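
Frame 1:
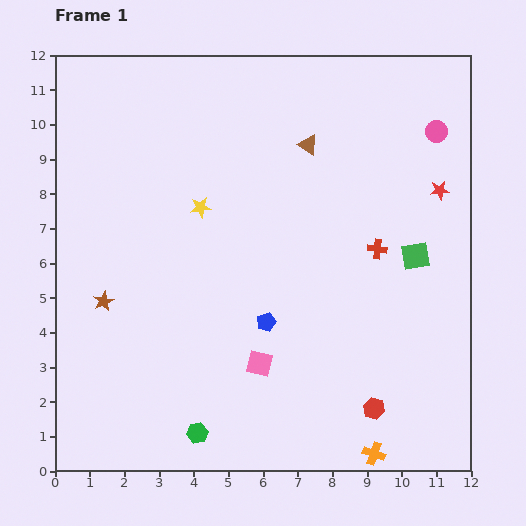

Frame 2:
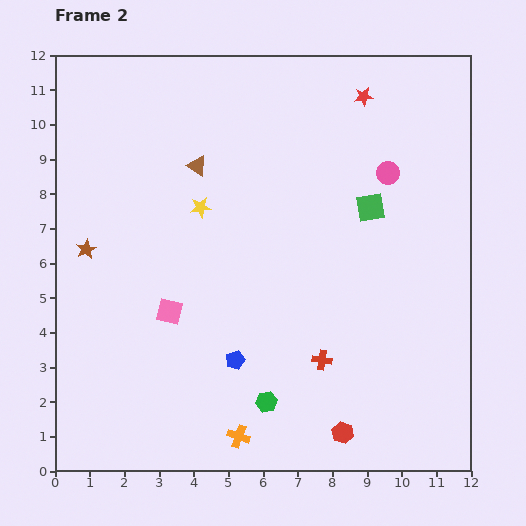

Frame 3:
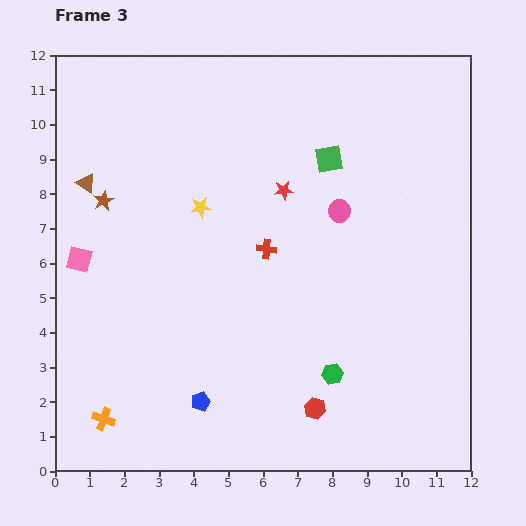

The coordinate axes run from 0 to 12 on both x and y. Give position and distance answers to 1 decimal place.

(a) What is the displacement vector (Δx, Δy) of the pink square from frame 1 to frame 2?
(-2.6, 1.5)

The pink square was at (5.9, 3.1) in frame 1 and (3.3, 4.6) in frame 2.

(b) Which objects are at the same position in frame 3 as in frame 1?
the yellow star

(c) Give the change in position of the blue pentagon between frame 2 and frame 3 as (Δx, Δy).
(-1.0, -1.2)

The blue pentagon was at (5.2, 3.2) in frame 2 and (4.2, 2.0) in frame 3.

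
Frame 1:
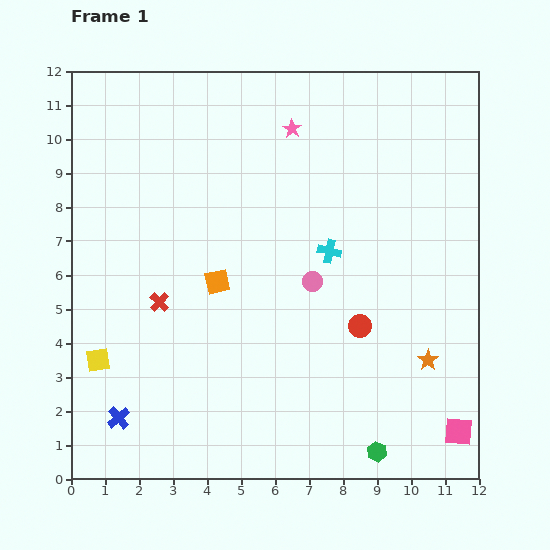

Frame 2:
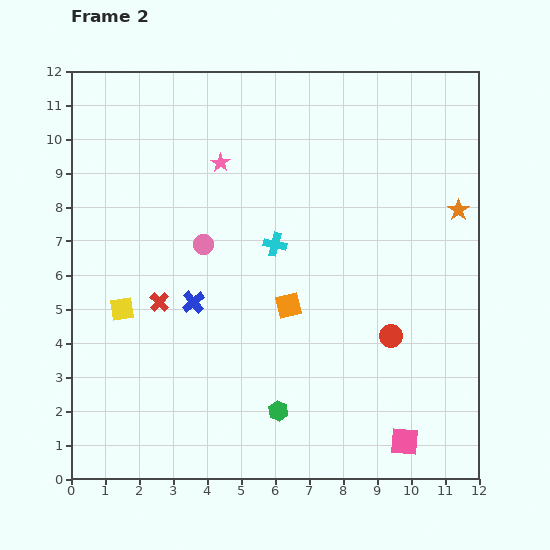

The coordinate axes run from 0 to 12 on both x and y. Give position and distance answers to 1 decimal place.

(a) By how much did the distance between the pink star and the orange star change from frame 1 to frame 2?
-0.8

Distance in frame 1: 7.9. Distance in frame 2: 7.1.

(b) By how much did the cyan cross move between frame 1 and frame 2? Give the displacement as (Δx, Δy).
(-1.6, 0.2)

The cyan cross was at (7.6, 6.7) in frame 1 and (6.0, 6.9) in frame 2.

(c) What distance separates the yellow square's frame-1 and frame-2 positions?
1.7

The yellow square moved from (0.8, 3.5) to (1.5, 5.0), a distance of √(0.7² + 1.5²) ≈ 1.7.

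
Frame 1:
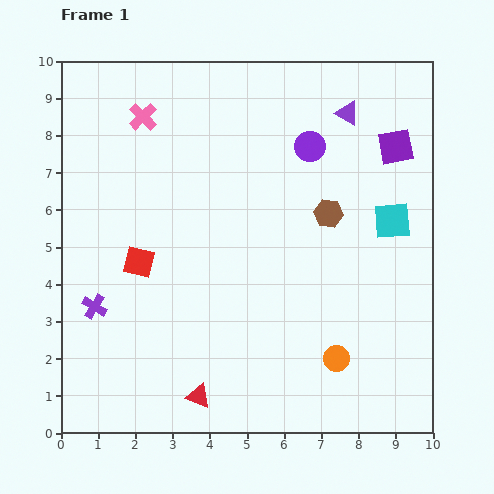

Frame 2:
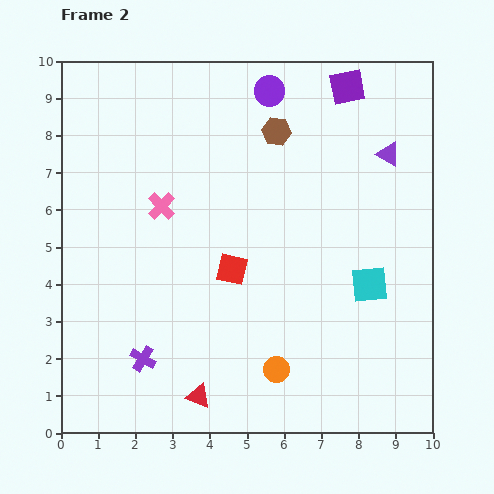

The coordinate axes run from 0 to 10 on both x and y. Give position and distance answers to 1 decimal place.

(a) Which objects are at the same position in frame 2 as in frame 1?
the red triangle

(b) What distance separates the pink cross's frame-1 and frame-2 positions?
2.5

The pink cross moved from (2.2, 8.5) to (2.7, 6.1), a distance of √(0.5² + 2.4²) ≈ 2.5.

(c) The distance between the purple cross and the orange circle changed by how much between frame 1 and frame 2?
-3.0

Distance in frame 1: 6.6. Distance in frame 2: 3.6.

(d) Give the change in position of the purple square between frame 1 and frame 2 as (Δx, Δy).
(-1.3, 1.6)

The purple square was at (9.0, 7.7) in frame 1 and (7.7, 9.3) in frame 2.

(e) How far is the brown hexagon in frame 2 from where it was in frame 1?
2.6

The brown hexagon moved from (7.2, 5.9) to (5.8, 8.1), a distance of √(1.4² + 2.2²) ≈ 2.6.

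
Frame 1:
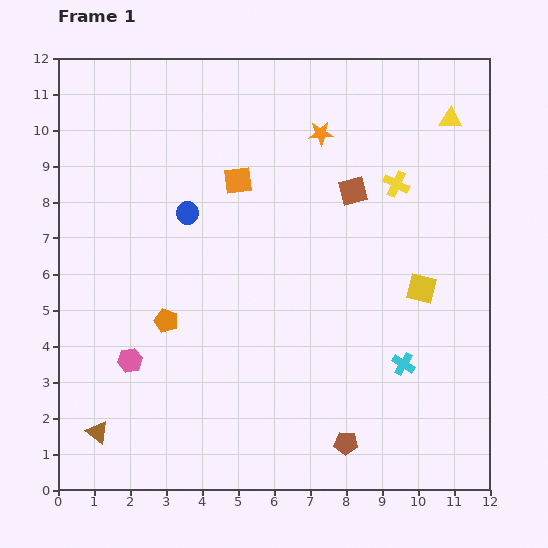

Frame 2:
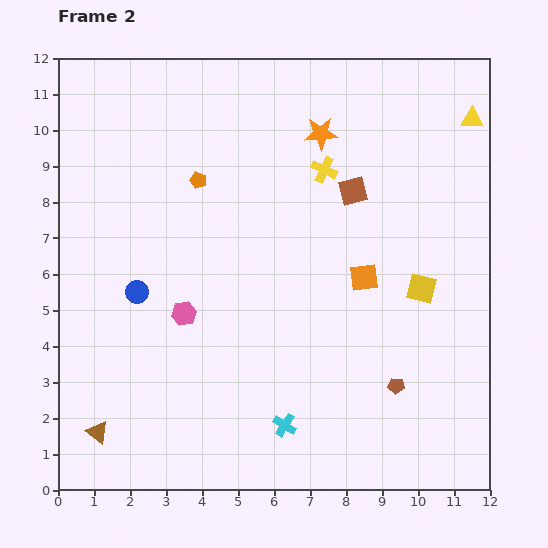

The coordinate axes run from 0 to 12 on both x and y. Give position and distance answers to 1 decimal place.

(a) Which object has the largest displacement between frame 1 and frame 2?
the orange square

(moved 4.4; next 4.0)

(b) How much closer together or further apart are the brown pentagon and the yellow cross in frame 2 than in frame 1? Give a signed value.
-1.0

Distance in frame 1: 7.3. Distance in frame 2: 6.3.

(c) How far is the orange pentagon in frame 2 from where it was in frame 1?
4.0

The orange pentagon moved from (3.0, 4.7) to (3.9, 8.6), a distance of √(0.9² + 3.9²) ≈ 4.0.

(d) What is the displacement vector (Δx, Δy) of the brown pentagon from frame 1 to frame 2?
(1.4, 1.6)

The brown pentagon was at (8.0, 1.3) in frame 1 and (9.4, 2.9) in frame 2.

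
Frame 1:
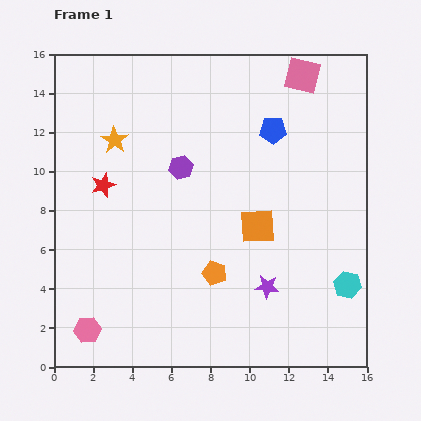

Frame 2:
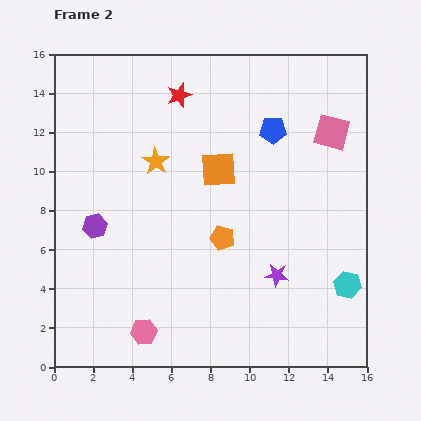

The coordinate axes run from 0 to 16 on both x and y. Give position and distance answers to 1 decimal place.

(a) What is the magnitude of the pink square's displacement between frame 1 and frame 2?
3.3

The pink square moved from (12.7, 14.9) to (14.2, 12.0), a distance of √(1.5² + 2.9²) ≈ 3.3.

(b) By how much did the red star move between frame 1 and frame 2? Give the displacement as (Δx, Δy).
(3.9, 4.6)

The red star was at (2.5, 9.3) in frame 1 and (6.4, 13.9) in frame 2.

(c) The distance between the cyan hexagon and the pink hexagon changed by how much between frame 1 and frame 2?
-2.8

Distance in frame 1: 13.5. Distance in frame 2: 10.7.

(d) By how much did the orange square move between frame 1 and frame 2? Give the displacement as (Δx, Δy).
(-2.0, 2.9)

The orange square was at (10.4, 7.2) in frame 1 and (8.4, 10.1) in frame 2.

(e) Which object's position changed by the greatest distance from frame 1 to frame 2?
the red star

(moved 6.0; next 5.3)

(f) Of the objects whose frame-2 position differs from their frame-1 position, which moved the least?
the purple star

(moved 0.8)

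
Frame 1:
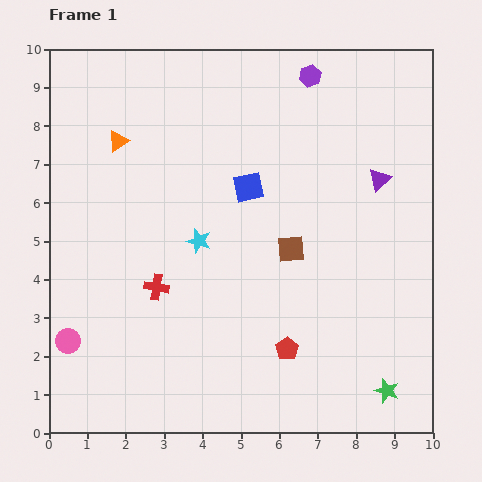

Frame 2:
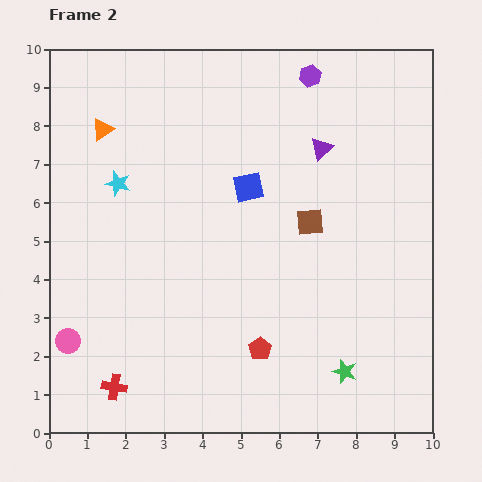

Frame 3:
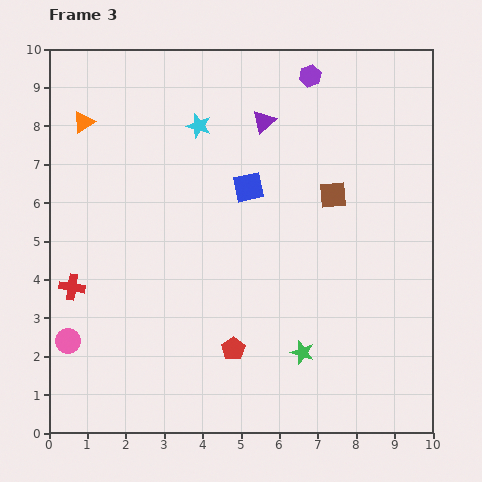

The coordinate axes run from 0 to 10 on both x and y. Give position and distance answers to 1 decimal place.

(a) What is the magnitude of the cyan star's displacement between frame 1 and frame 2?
2.6

The cyan star moved from (3.9, 5.0) to (1.8, 6.5), a distance of √(2.1² + 1.5²) ≈ 2.6.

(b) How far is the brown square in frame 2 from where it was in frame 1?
0.9

The brown square moved from (6.3, 4.8) to (6.8, 5.5), a distance of √(0.5² + 0.7²) ≈ 0.9.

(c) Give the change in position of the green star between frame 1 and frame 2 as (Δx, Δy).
(-1.1, 0.5)

The green star was at (8.8, 1.1) in frame 1 and (7.7, 1.6) in frame 2.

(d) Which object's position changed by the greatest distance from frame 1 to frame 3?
the purple triangle

(moved 3.4; next 3.0)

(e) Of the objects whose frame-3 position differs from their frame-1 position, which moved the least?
the orange triangle

(moved 1.0)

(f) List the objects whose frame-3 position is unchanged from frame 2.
the purple hexagon, the blue square, the pink circle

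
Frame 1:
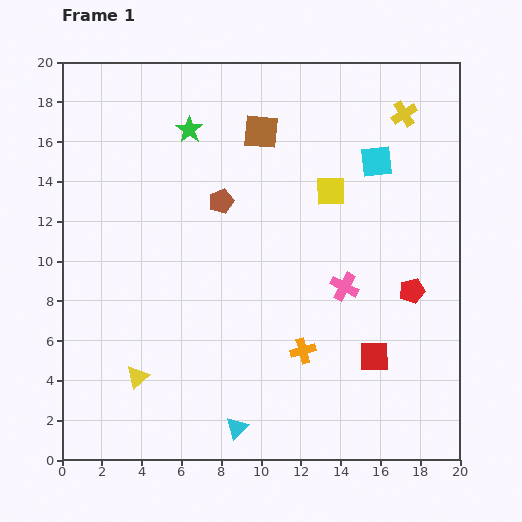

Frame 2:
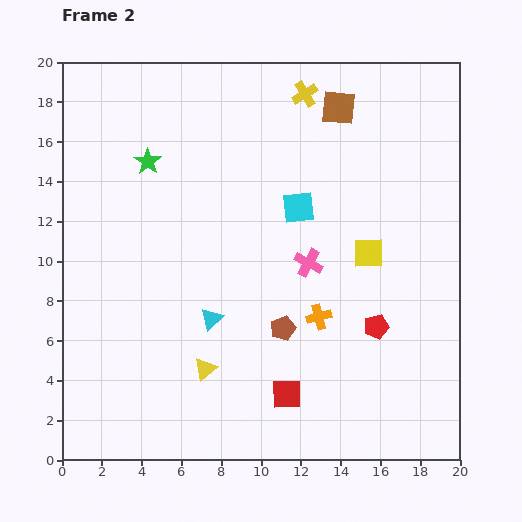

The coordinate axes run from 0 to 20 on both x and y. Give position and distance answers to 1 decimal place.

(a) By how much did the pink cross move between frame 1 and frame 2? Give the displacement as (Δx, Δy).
(-1.8, 1.2)

The pink cross was at (14.2, 8.7) in frame 1 and (12.4, 9.9) in frame 2.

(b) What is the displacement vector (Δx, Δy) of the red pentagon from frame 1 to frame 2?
(-1.8, -1.8)

The red pentagon was at (17.6, 8.5) in frame 1 and (15.8, 6.7) in frame 2.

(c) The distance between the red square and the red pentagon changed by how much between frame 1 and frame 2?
+1.8

Distance in frame 1: 3.8. Distance in frame 2: 5.6.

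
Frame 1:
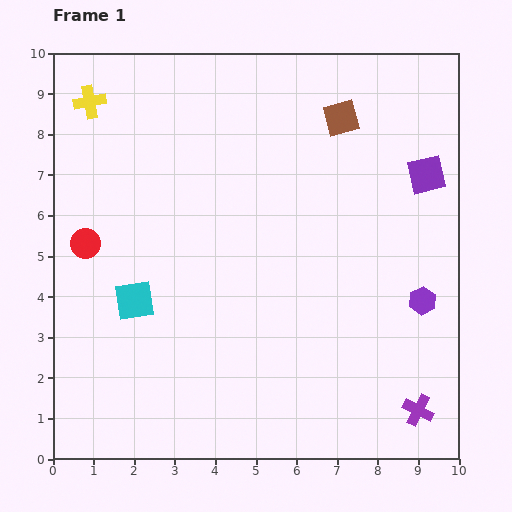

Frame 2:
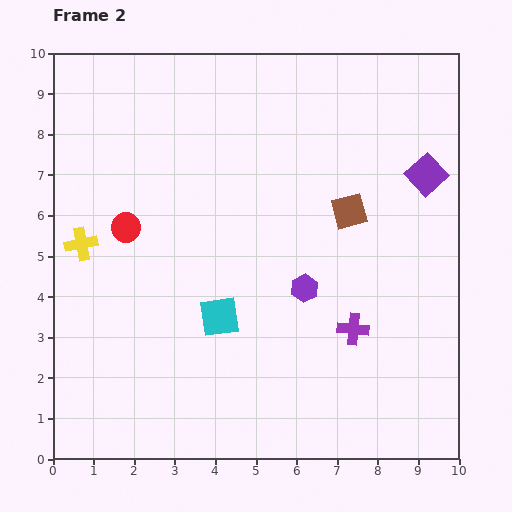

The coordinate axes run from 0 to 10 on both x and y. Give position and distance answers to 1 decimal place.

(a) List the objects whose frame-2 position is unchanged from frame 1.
the purple square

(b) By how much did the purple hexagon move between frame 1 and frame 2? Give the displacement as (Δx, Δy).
(-2.9, 0.3)

The purple hexagon was at (9.1, 3.9) in frame 1 and (6.2, 4.2) in frame 2.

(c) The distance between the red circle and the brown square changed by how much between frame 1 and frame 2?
-1.5

Distance in frame 1: 7.0. Distance in frame 2: 5.5.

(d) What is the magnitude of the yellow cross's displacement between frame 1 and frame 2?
3.5

The yellow cross moved from (0.9, 8.8) to (0.7, 5.3), a distance of √(0.2² + 3.5²) ≈ 3.5.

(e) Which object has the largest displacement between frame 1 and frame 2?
the yellow cross

(moved 3.5; next 2.9)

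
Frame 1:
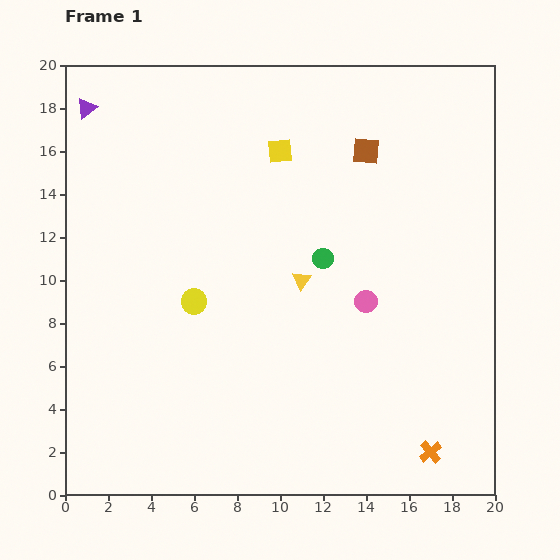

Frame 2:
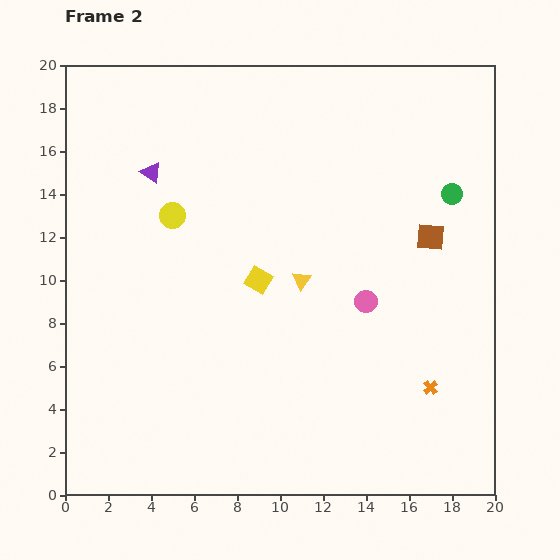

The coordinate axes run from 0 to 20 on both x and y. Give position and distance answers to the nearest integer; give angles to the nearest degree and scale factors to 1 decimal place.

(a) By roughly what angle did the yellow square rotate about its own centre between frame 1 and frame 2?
37° clockwise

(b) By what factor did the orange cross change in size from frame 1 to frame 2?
0.6×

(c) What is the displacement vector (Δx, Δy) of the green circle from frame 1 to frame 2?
(6, 3)

The green circle was at (12, 11) in frame 1 and (18, 14) in frame 2.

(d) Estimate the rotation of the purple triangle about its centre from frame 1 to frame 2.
49° counter-clockwise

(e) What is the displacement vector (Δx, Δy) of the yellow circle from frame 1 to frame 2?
(-1, 4)

The yellow circle was at (6, 9) in frame 1 and (5, 13) in frame 2.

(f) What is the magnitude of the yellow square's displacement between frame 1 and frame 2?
6

The yellow square moved from (10, 16) to (9, 10), a distance of √(1² + 6²) ≈ 6.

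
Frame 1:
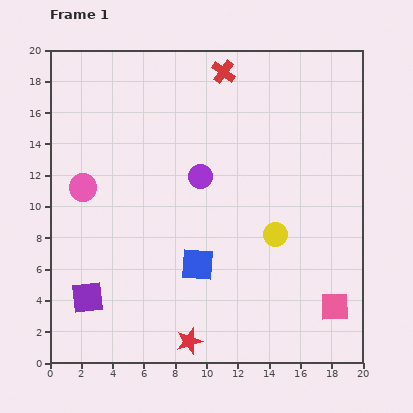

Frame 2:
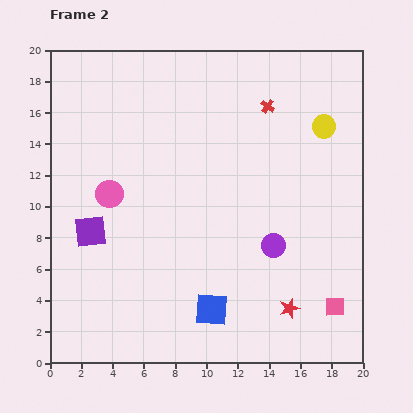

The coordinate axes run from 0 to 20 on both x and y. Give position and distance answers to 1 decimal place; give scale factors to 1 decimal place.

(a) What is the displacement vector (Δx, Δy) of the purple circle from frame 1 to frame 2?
(4.7, -4.4)

The purple circle was at (9.6, 11.9) in frame 1 and (14.3, 7.5) in frame 2.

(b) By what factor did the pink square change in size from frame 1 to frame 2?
0.7×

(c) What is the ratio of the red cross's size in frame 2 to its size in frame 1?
0.6×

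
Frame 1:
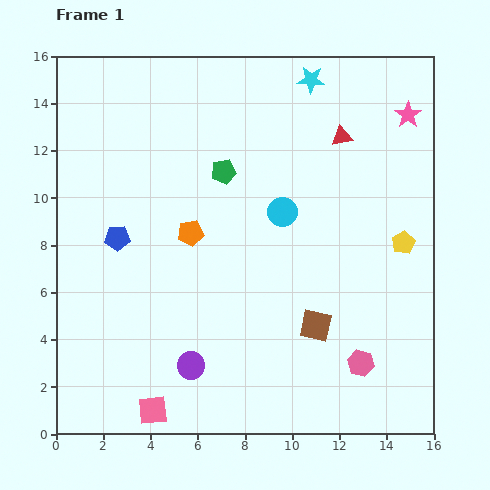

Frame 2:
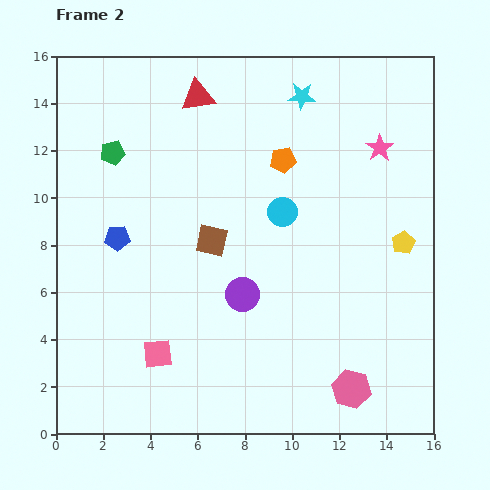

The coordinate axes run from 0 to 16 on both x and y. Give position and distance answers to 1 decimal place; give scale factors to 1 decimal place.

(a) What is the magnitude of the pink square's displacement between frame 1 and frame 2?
2.4

The pink square moved from (4.1, 1.0) to (4.3, 3.4), a distance of √(0.2² + 2.4²) ≈ 2.4.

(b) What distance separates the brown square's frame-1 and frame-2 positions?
5.7

The brown square moved from (11.0, 4.6) to (6.6, 8.2), a distance of √(4.4² + 3.6²) ≈ 5.7.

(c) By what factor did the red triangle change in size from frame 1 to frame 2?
1.6×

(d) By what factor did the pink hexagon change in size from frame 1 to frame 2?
1.5×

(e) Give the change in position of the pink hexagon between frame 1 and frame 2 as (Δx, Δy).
(-0.4, -1.1)

The pink hexagon was at (12.9, 3.0) in frame 1 and (12.5, 1.9) in frame 2.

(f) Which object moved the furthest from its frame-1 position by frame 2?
the red triangle

(moved 6.3; next 5.7)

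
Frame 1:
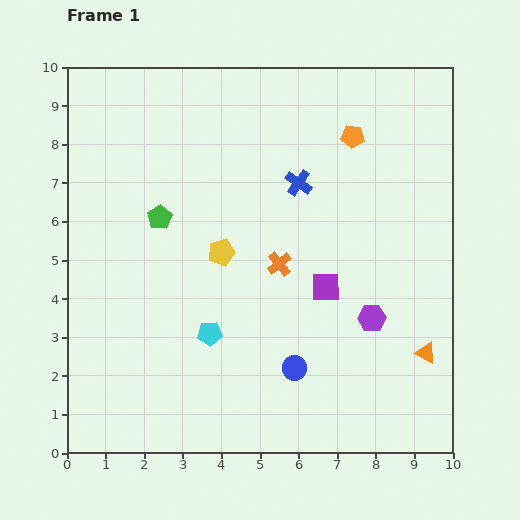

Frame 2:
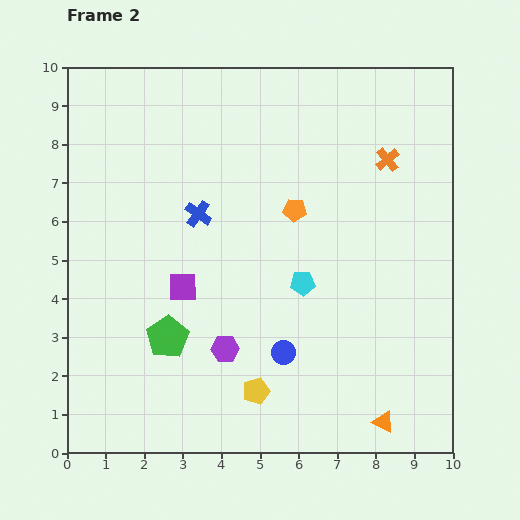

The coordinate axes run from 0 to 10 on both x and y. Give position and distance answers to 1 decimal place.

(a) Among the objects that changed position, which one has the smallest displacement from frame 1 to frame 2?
the blue circle

(moved 0.5)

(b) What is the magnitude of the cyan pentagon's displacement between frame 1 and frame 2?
2.7

The cyan pentagon moved from (3.7, 3.1) to (6.1, 4.4), a distance of √(2.4² + 1.3²) ≈ 2.7.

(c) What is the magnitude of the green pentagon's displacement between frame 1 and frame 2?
3.1

The green pentagon moved from (2.4, 6.1) to (2.6, 3.0), a distance of √(0.2² + 3.1²) ≈ 3.1.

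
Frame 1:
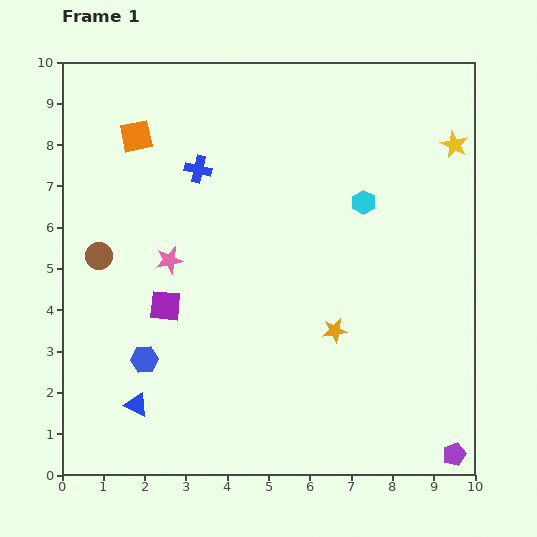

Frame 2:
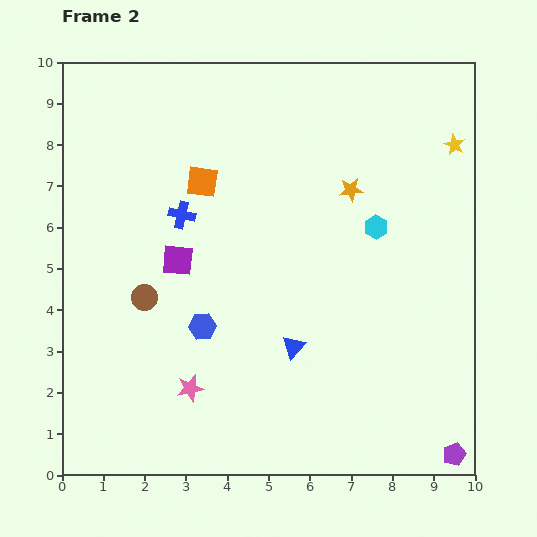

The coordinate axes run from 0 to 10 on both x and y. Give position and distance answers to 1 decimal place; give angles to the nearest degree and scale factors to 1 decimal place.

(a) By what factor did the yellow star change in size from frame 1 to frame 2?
0.8×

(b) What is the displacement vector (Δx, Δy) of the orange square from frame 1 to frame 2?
(1.6, -1.1)

The orange square was at (1.8, 8.2) in frame 1 and (3.4, 7.1) in frame 2.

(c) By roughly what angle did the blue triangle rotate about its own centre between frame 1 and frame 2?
47° clockwise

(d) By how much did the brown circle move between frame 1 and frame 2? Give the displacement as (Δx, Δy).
(1.1, -1.0)

The brown circle was at (0.9, 5.3) in frame 1 and (2.0, 4.3) in frame 2.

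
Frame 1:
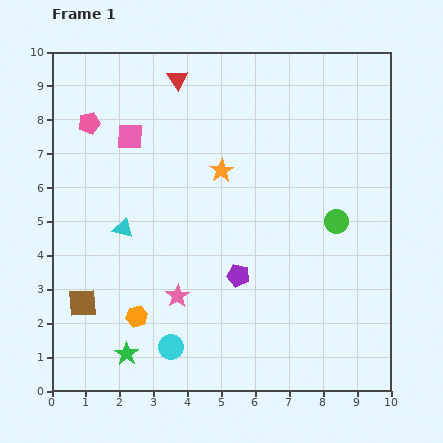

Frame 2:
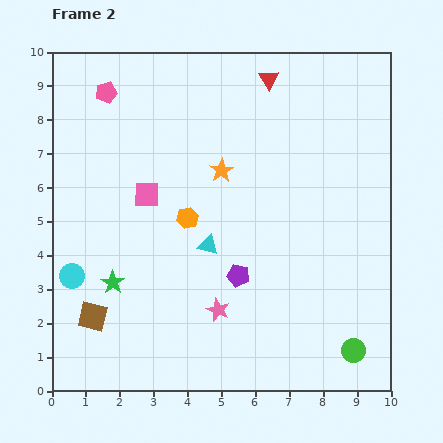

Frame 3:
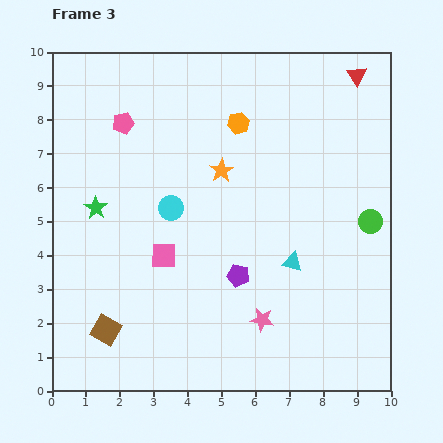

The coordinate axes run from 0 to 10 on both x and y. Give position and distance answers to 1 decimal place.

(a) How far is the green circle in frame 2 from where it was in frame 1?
3.8

The green circle moved from (8.4, 5.0) to (8.9, 1.2), a distance of √(0.5² + 3.8²) ≈ 3.8.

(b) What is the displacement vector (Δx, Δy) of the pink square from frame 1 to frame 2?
(0.5, -1.7)

The pink square was at (2.3, 7.5) in frame 1 and (2.8, 5.8) in frame 2.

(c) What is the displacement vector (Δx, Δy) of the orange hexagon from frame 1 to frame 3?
(3.0, 5.7)

The orange hexagon was at (2.5, 2.2) in frame 1 and (5.5, 7.9) in frame 3.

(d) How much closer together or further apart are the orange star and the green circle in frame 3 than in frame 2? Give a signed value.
-2.0

Distance in frame 2: 6.6. Distance in frame 3: 4.6.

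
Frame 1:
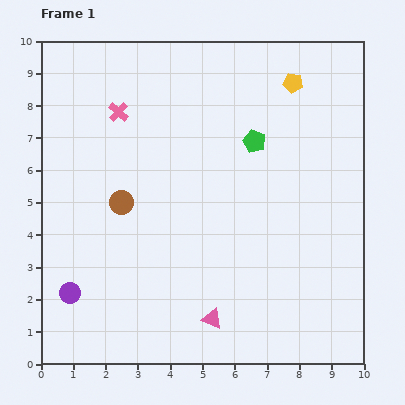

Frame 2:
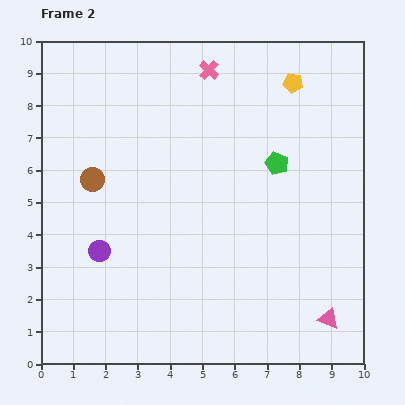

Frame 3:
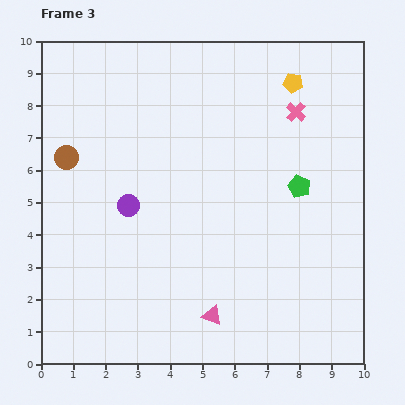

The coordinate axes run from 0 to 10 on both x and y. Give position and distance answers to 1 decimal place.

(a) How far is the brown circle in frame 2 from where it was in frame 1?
1.1

The brown circle moved from (2.5, 5.0) to (1.6, 5.7), a distance of √(0.9² + 0.7²) ≈ 1.1.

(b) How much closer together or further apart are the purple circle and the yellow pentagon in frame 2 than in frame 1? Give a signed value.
-1.6

Distance in frame 1: 9.5. Distance in frame 2: 7.9.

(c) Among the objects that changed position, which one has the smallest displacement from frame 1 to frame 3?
the pink triangle

(moved 0.1)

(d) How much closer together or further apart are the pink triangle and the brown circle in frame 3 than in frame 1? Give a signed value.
+2.1

Distance in frame 1: 4.6. Distance in frame 3: 6.7.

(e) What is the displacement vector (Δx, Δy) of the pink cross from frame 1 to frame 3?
(5.5, 0.0)

The pink cross was at (2.4, 7.8) in frame 1 and (7.9, 7.8) in frame 3.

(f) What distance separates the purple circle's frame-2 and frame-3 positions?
1.7

The purple circle moved from (1.8, 3.5) to (2.7, 4.9), a distance of √(0.9² + 1.4²) ≈ 1.7.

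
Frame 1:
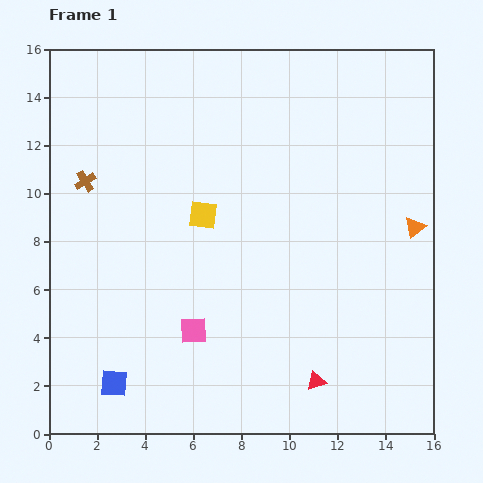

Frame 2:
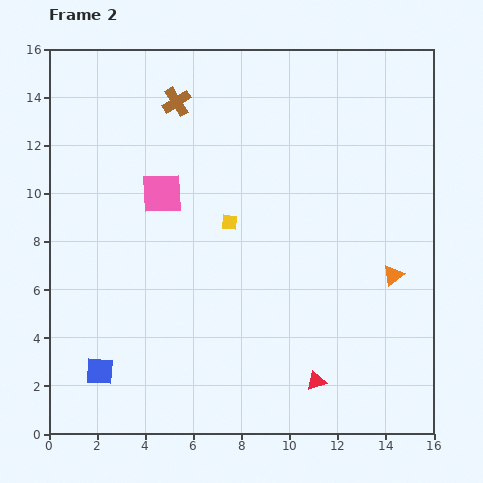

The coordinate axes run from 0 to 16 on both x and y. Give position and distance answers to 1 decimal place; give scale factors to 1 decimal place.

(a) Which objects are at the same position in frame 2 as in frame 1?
the red triangle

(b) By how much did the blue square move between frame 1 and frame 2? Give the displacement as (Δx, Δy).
(-0.6, 0.5)

The blue square was at (2.7, 2.1) in frame 1 and (2.1, 2.6) in frame 2.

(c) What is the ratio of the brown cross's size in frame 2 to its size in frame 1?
1.4×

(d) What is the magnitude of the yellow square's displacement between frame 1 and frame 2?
1.1

The yellow square moved from (6.4, 9.1) to (7.5, 8.8), a distance of √(1.1² + 0.3²) ≈ 1.1.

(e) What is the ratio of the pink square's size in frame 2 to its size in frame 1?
1.6×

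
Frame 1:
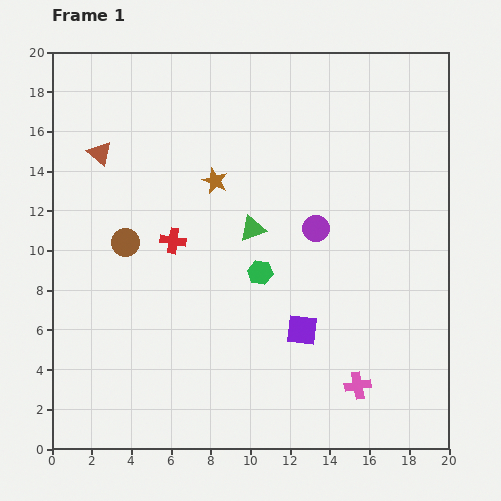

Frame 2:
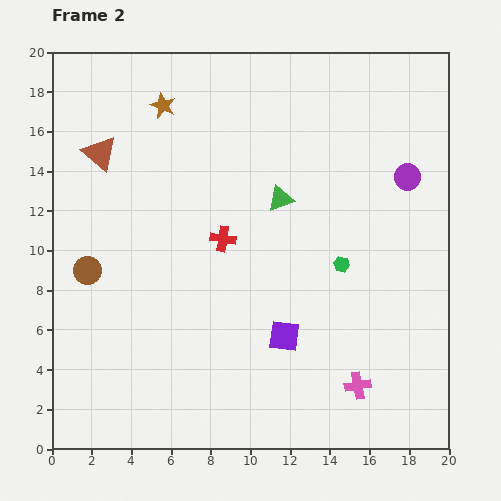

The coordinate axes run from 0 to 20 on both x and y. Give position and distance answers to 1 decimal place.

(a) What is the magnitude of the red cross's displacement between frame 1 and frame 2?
2.5

The red cross moved from (6.1, 10.5) to (8.6, 10.6), a distance of √(2.5² + 0.1²) ≈ 2.5.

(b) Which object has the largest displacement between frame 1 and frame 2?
the purple circle

(moved 5.3; next 4.6)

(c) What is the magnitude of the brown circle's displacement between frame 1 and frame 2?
2.4

The brown circle moved from (3.7, 10.4) to (1.8, 9.0), a distance of √(1.9² + 1.4²) ≈ 2.4.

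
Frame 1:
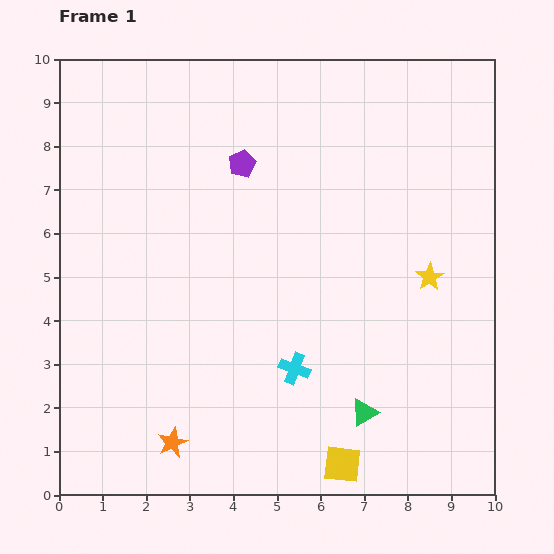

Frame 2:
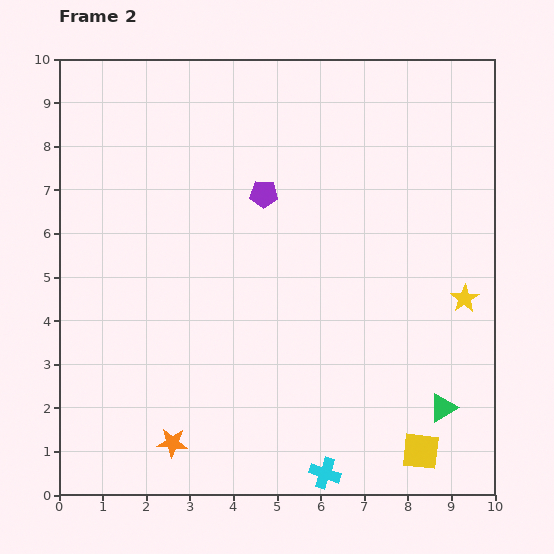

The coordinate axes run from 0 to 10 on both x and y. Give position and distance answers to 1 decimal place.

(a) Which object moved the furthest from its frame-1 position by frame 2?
the cyan cross

(moved 2.5; next 1.8)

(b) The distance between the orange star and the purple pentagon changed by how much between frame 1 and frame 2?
-0.5

Distance in frame 1: 6.6. Distance in frame 2: 6.1.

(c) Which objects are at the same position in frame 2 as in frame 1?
the orange star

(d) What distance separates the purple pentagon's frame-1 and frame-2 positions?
0.9

The purple pentagon moved from (4.2, 7.6) to (4.7, 6.9), a distance of √(0.5² + 0.7²) ≈ 0.9.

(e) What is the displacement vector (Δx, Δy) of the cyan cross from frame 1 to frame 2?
(0.7, -2.4)

The cyan cross was at (5.4, 2.9) in frame 1 and (6.1, 0.5) in frame 2.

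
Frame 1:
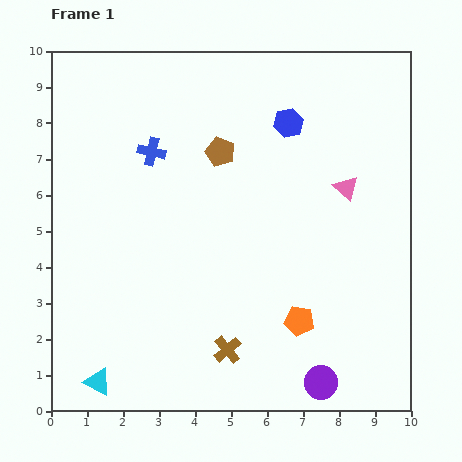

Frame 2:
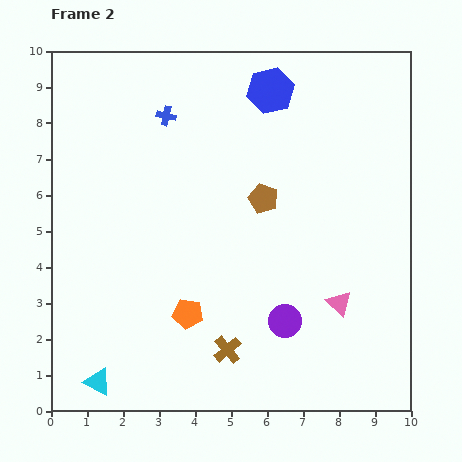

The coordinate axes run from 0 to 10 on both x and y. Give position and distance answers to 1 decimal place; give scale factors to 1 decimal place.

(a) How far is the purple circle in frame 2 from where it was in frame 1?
2.0

The purple circle moved from (7.5, 0.8) to (6.5, 2.5), a distance of √(1.0² + 1.7²) ≈ 2.0.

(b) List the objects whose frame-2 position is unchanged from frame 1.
the brown cross, the cyan triangle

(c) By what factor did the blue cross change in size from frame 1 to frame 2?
0.7×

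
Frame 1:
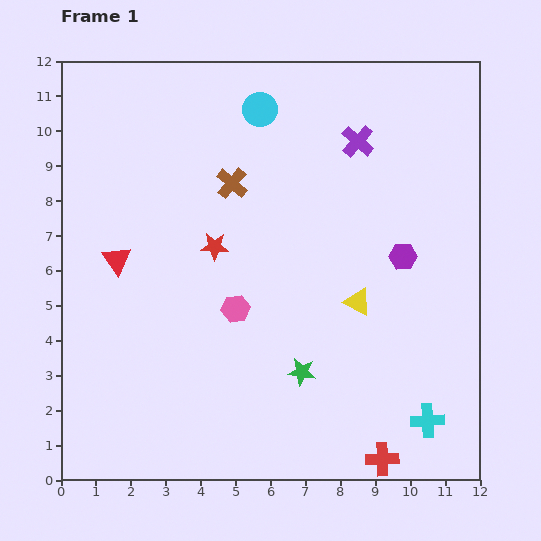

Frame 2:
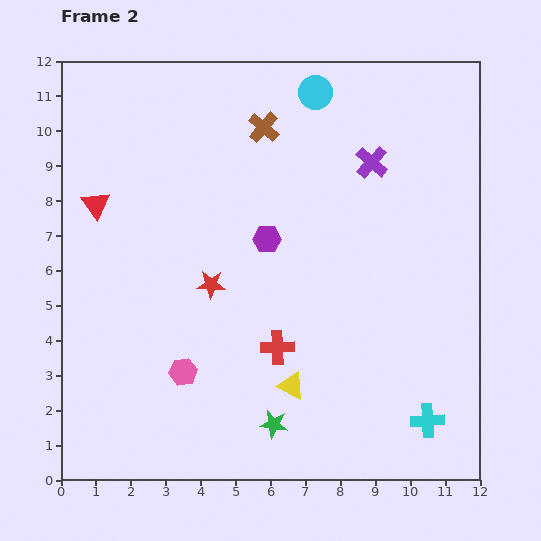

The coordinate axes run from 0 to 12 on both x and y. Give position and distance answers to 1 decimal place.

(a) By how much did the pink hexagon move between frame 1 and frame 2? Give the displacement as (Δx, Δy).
(-1.5, -1.8)

The pink hexagon was at (5.0, 4.9) in frame 1 and (3.5, 3.1) in frame 2.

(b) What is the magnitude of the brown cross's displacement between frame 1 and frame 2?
1.8

The brown cross moved from (4.9, 8.5) to (5.8, 10.1), a distance of √(0.9² + 1.6²) ≈ 1.8.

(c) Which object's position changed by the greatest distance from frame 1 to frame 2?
the red cross

(moved 4.4; next 3.9)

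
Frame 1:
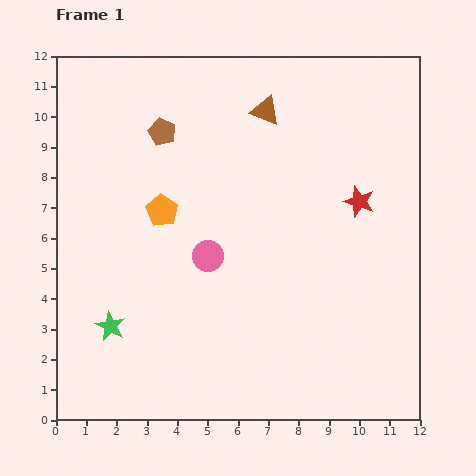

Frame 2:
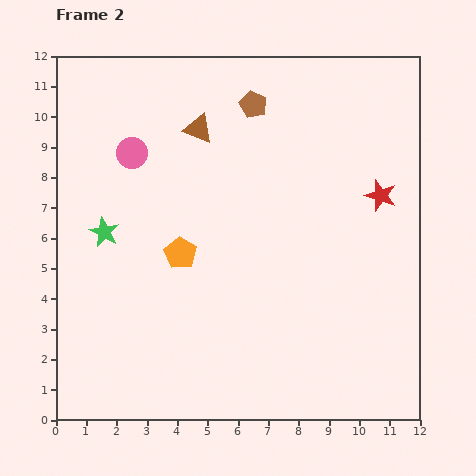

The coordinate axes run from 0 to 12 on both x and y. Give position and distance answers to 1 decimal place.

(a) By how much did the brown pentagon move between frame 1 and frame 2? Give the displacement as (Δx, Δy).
(3.0, 0.9)

The brown pentagon was at (3.5, 9.5) in frame 1 and (6.5, 10.4) in frame 2.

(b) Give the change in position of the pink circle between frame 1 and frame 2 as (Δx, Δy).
(-2.5, 3.4)

The pink circle was at (5.0, 5.4) in frame 1 and (2.5, 8.8) in frame 2.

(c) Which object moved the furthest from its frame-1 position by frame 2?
the pink circle

(moved 4.2; next 3.1)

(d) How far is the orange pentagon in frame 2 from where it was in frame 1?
1.5

The orange pentagon moved from (3.5, 6.9) to (4.1, 5.5), a distance of √(0.6² + 1.4²) ≈ 1.5.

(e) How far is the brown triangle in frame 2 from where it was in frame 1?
2.3

The brown triangle moved from (6.9, 10.2) to (4.7, 9.6), a distance of √(2.2² + 0.6²) ≈ 2.3.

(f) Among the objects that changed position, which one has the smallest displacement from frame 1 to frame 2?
the red star

(moved 0.7)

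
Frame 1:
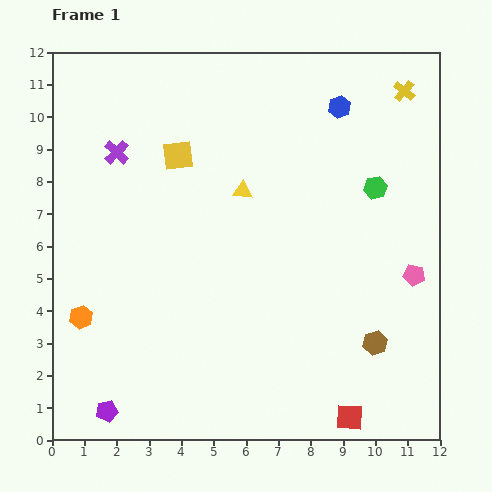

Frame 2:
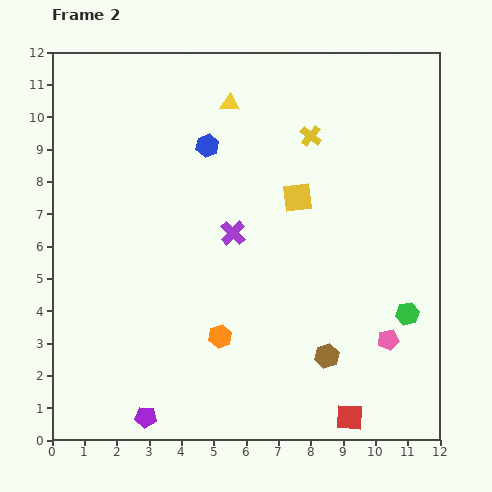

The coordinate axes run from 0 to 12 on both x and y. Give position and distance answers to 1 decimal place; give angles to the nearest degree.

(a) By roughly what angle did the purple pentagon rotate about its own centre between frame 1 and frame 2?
18° clockwise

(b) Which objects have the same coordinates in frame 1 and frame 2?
the red square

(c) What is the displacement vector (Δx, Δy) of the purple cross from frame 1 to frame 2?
(3.6, -2.5)

The purple cross was at (2.0, 8.9) in frame 1 and (5.6, 6.4) in frame 2.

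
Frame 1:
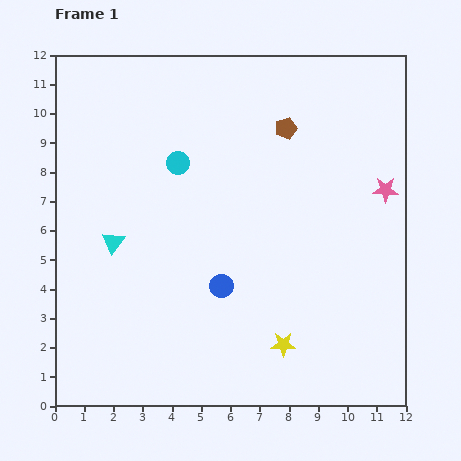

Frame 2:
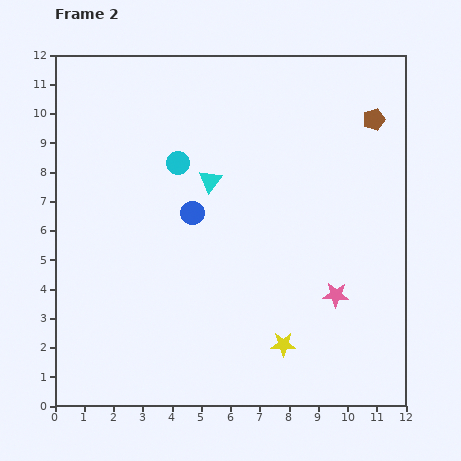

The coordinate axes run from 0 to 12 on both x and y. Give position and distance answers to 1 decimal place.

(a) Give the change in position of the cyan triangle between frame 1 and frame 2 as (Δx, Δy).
(3.3, 2.1)

The cyan triangle was at (2.0, 5.6) in frame 1 and (5.3, 7.7) in frame 2.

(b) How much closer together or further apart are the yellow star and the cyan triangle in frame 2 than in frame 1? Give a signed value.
-0.7

Distance in frame 1: 6.8. Distance in frame 2: 6.1.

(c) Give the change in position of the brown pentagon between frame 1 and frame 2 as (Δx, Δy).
(3.0, 0.3)

The brown pentagon was at (7.9, 9.5) in frame 1 and (10.9, 9.8) in frame 2.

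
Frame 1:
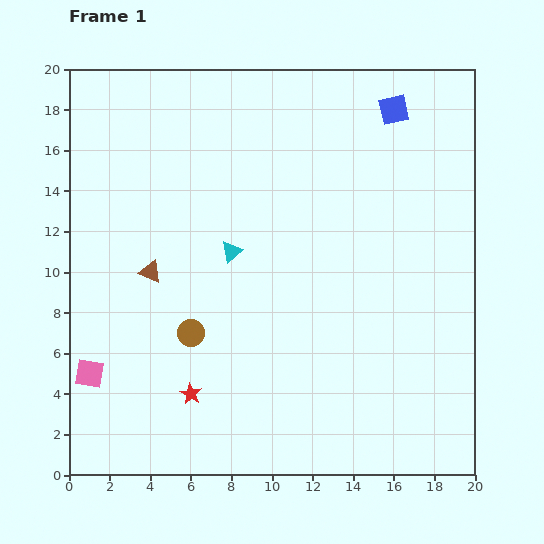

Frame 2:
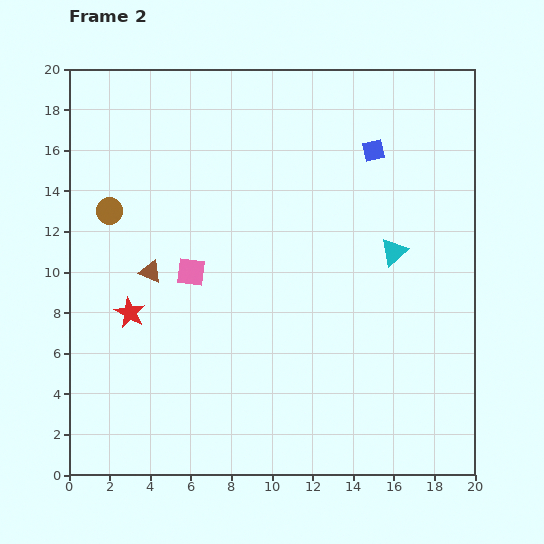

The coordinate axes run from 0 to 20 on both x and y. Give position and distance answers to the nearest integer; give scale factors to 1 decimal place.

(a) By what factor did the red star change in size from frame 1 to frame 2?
1.4×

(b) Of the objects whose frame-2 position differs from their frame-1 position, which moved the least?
the blue square

(moved 2)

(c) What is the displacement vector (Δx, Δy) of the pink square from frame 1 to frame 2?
(5, 5)

The pink square was at (1, 5) in frame 1 and (6, 10) in frame 2.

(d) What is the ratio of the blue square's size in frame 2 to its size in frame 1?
0.7×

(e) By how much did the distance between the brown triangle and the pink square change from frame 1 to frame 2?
-4

Distance in frame 1: 6. Distance in frame 2: 2.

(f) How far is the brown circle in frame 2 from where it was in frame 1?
7

The brown circle moved from (6, 7) to (2, 13), a distance of √(4² + 6²) ≈ 7.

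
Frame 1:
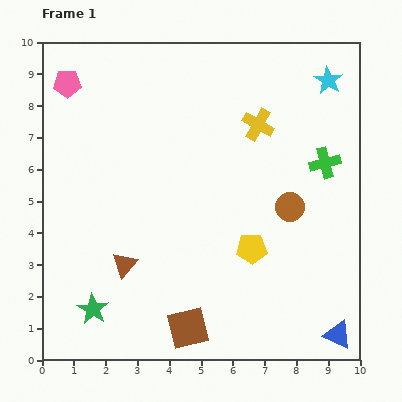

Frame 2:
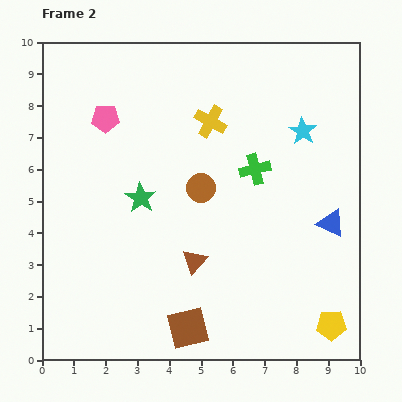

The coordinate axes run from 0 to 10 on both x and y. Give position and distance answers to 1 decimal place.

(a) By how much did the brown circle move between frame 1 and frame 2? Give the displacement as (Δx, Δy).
(-2.8, 0.6)

The brown circle was at (7.8, 4.8) in frame 1 and (5.0, 5.4) in frame 2.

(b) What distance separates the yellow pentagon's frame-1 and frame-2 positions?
3.5

The yellow pentagon moved from (6.6, 3.5) to (9.1, 1.1), a distance of √(2.5² + 2.4²) ≈ 3.5.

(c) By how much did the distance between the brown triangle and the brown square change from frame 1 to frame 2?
-0.7

Distance in frame 1: 2.8. Distance in frame 2: 2.1.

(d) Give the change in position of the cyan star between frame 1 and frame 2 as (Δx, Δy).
(-0.8, -1.6)

The cyan star was at (9.0, 8.8) in frame 1 and (8.2, 7.2) in frame 2.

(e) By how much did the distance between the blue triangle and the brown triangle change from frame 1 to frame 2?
-2.6

Distance in frame 1: 7.1. Distance in frame 2: 4.5.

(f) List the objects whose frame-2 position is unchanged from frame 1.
the brown square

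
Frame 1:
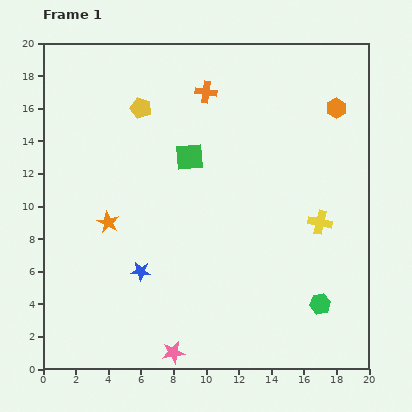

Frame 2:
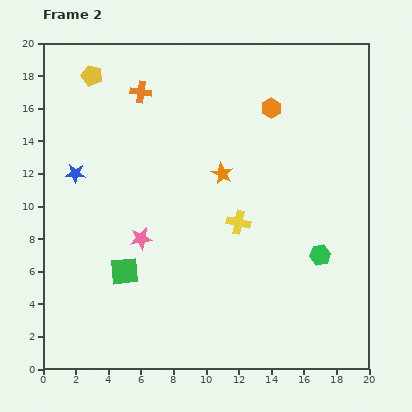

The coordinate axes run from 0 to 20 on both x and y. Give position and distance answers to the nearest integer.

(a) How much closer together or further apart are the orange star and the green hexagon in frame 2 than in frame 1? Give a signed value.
-6

Distance in frame 1: 14. Distance in frame 2: 8.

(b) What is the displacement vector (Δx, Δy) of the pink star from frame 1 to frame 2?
(-2, 7)

The pink star was at (8, 1) in frame 1 and (6, 8) in frame 2.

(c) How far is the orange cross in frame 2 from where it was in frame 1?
4

The orange cross moved from (10, 17) to (6, 17), a distance of √(4² + 0²) ≈ 4.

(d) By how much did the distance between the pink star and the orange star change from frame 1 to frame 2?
-3

Distance in frame 1: 9. Distance in frame 2: 6.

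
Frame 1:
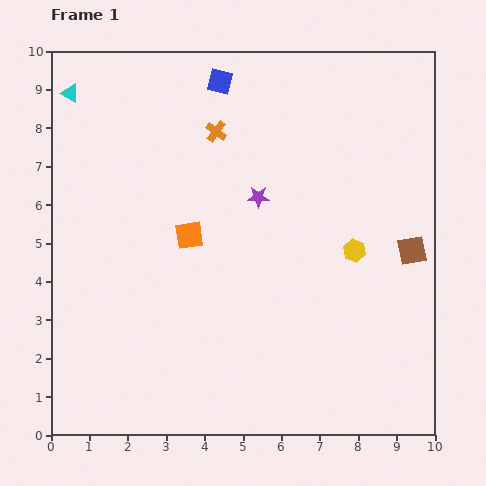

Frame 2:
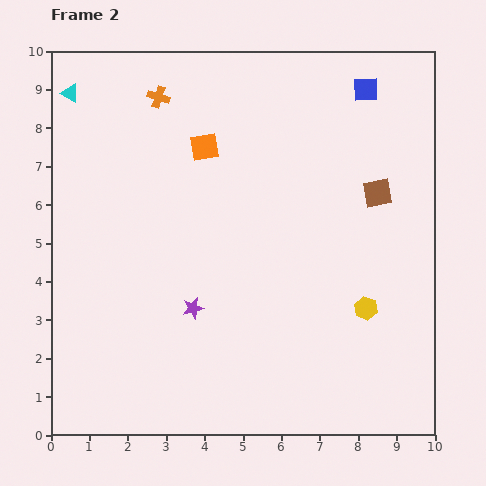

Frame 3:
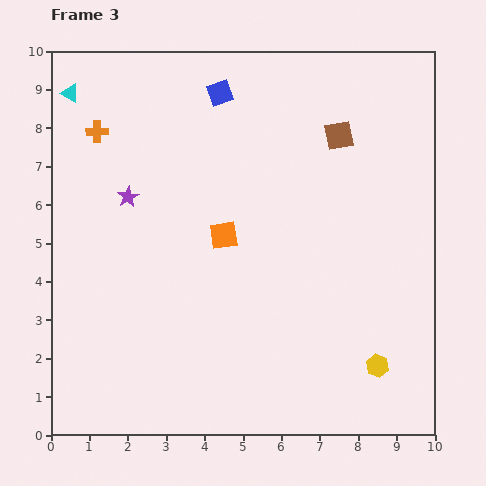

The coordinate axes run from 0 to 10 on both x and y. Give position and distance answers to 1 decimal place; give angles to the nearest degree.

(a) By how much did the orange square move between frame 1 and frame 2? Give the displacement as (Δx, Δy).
(0.4, 2.3)

The orange square was at (3.6, 5.2) in frame 1 and (4.0, 7.5) in frame 2.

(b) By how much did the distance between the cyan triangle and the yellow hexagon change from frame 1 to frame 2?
+1.0

Distance in frame 1: 8.5. Distance in frame 2: 9.5.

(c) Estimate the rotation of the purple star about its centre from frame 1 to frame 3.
30° counter-clockwise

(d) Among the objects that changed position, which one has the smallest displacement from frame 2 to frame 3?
the yellow hexagon

(moved 1.5)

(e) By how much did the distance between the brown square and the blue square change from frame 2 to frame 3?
+0.6

Distance in frame 2: 2.7. Distance in frame 3: 3.3.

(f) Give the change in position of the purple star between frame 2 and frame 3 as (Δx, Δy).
(-1.7, 2.9)

The purple star was at (3.7, 3.3) in frame 2 and (2.0, 6.2) in frame 3.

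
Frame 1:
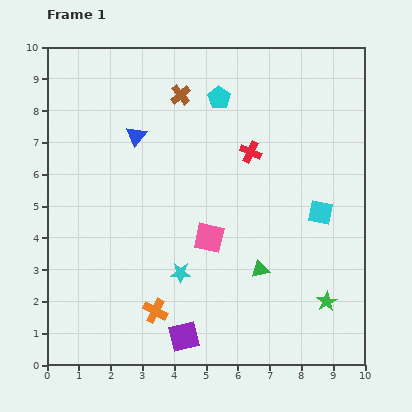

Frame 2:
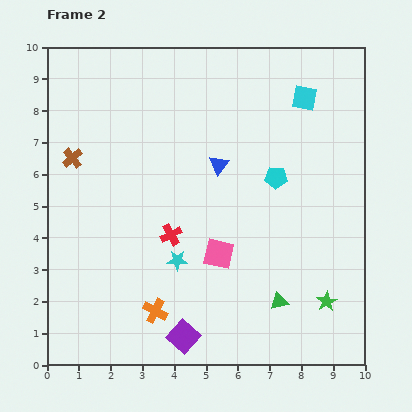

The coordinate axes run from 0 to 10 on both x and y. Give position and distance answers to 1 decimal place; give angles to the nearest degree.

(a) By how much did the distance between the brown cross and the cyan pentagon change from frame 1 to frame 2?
+5.2

Distance in frame 1: 1.2. Distance in frame 2: 6.4.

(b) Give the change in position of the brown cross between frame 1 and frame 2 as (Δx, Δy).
(-3.4, -2.0)

The brown cross was at (4.2, 8.5) in frame 1 and (0.8, 6.5) in frame 2.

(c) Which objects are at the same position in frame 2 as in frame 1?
the purple square, the green star, the orange cross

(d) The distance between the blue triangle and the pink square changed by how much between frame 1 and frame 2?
-1.1

Distance in frame 1: 3.9. Distance in frame 2: 2.8.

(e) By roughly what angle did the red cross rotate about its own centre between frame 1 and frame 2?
37° clockwise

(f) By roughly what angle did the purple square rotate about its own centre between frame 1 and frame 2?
34° counter-clockwise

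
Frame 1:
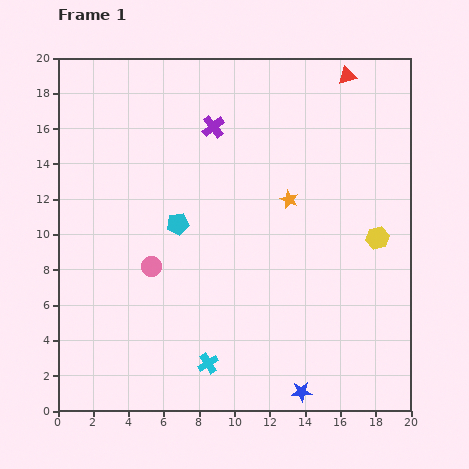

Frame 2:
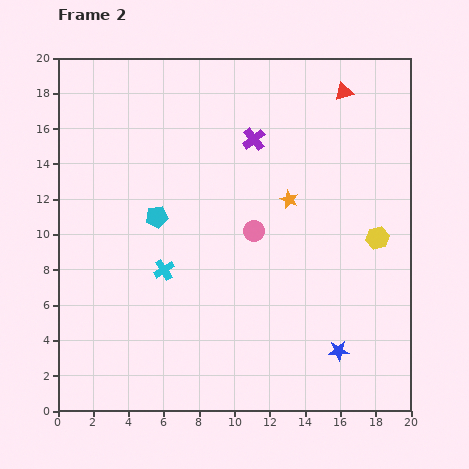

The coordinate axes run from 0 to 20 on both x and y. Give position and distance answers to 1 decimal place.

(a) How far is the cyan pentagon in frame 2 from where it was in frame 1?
1.3

The cyan pentagon moved from (6.8, 10.6) to (5.6, 11.0), a distance of √(1.2² + 0.4²) ≈ 1.3.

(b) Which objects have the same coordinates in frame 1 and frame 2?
the orange star, the yellow hexagon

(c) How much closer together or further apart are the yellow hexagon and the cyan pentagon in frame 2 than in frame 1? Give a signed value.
+1.3

Distance in frame 1: 11.3. Distance in frame 2: 12.6.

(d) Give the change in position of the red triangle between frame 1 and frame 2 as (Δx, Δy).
(-0.2, -0.9)

The red triangle was at (16.4, 19.0) in frame 1 and (16.2, 18.1) in frame 2.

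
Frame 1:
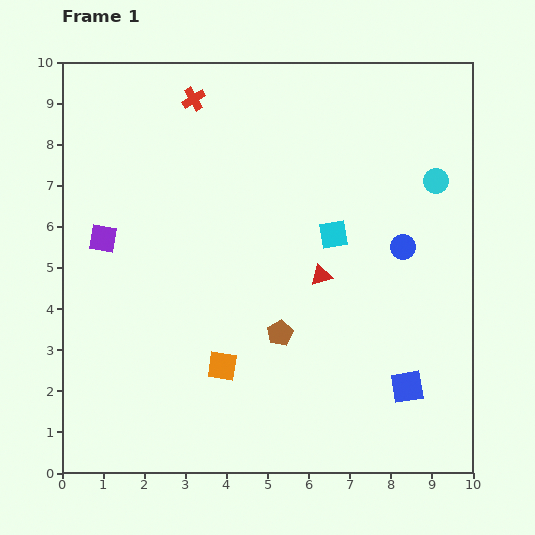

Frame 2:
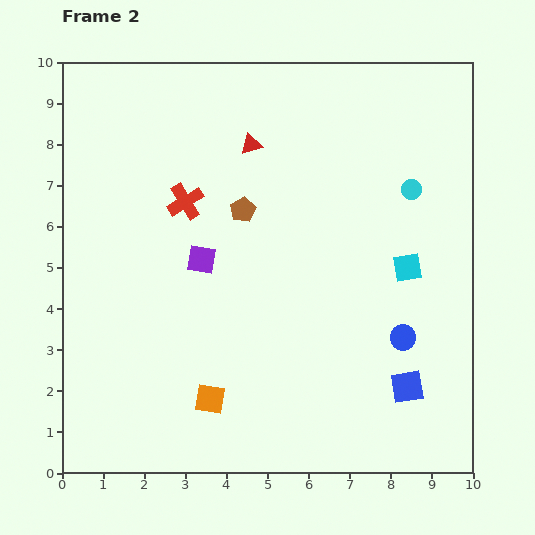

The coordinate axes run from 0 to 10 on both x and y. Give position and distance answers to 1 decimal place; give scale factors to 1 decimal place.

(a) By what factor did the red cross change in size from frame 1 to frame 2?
1.5×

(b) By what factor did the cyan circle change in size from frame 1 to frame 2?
0.8×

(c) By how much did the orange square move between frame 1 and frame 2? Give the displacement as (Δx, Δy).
(-0.3, -0.8)

The orange square was at (3.9, 2.6) in frame 1 and (3.6, 1.8) in frame 2.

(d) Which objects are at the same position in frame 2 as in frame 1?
the blue square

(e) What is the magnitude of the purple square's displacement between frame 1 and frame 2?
2.5

The purple square moved from (1.0, 5.7) to (3.4, 5.2), a distance of √(2.4² + 0.5²) ≈ 2.5.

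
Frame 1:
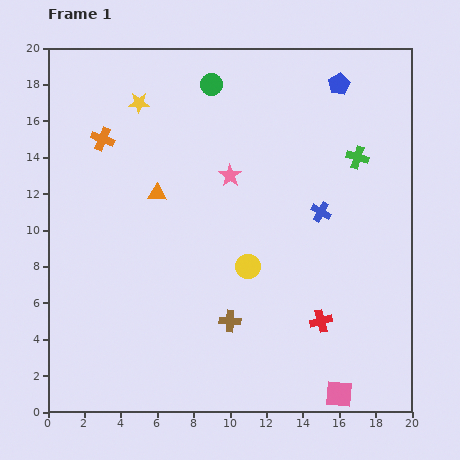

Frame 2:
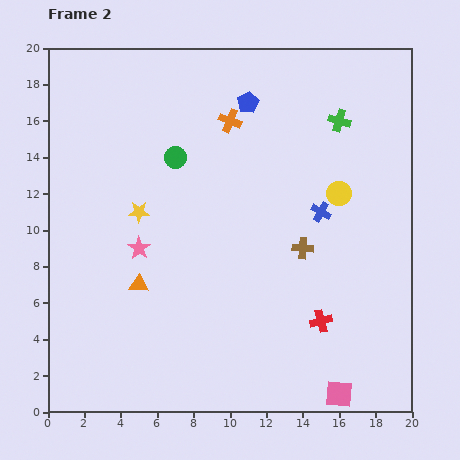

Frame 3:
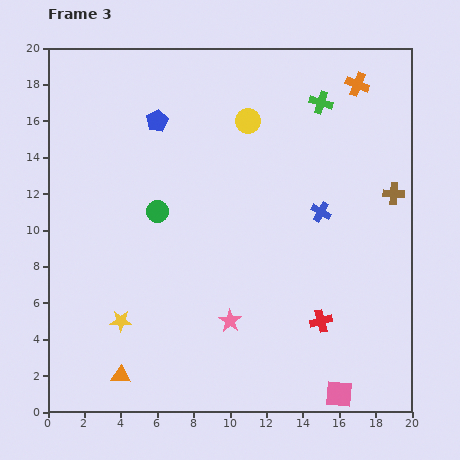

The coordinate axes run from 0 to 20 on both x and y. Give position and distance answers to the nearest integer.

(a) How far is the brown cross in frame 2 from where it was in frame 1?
6

The brown cross moved from (10, 5) to (14, 9), a distance of √(4² + 4²) ≈ 6.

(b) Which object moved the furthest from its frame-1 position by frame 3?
the orange cross

(moved 14; next 12)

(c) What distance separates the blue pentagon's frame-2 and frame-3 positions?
5

The blue pentagon moved from (11, 17) to (6, 16), a distance of √(5² + 1²) ≈ 5.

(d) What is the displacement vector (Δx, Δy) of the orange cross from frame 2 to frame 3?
(7, 2)

The orange cross was at (10, 16) in frame 2 and (17, 18) in frame 3.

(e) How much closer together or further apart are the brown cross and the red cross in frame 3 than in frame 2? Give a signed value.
+4

Distance in frame 2: 4. Distance in frame 3: 8.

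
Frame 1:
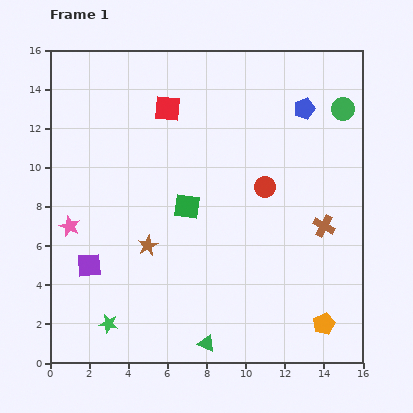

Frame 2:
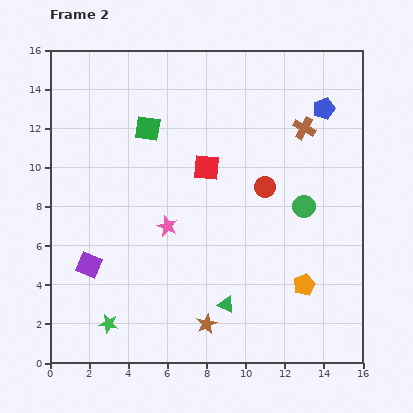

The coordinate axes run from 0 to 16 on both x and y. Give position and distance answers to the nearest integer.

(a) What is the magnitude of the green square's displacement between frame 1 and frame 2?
4

The green square moved from (7, 8) to (5, 12), a distance of √(2² + 4²) ≈ 4.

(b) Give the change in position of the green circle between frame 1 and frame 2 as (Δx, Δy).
(-2, -5)

The green circle was at (15, 13) in frame 1 and (13, 8) in frame 2.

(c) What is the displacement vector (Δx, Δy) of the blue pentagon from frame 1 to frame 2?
(1, 0)

The blue pentagon was at (13, 13) in frame 1 and (14, 13) in frame 2.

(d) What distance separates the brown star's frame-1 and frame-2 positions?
5

The brown star moved from (5, 6) to (8, 2), a distance of √(3² + 4²) ≈ 5.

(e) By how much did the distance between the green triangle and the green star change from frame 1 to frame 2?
+1

Distance in frame 1: 5. Distance in frame 2: 6.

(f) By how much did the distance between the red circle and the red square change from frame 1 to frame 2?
-3

Distance in frame 1: 6. Distance in frame 2: 3.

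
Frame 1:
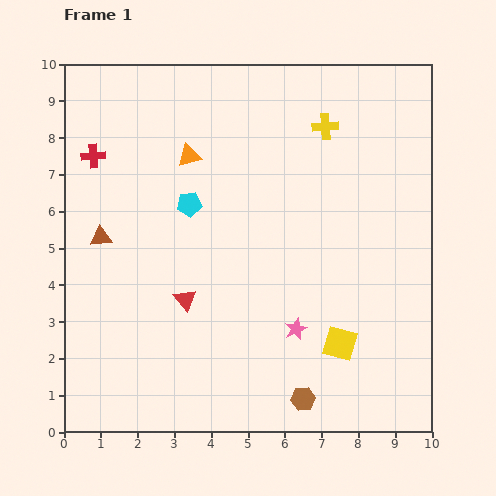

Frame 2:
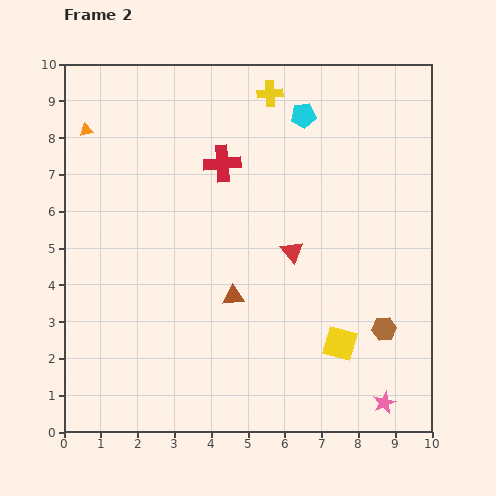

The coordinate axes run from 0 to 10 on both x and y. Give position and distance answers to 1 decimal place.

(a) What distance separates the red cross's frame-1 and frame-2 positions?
3.5

The red cross moved from (0.8, 7.5) to (4.3, 7.3), a distance of √(3.5² + 0.2²) ≈ 3.5.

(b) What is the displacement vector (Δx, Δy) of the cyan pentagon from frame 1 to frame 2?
(3.1, 2.4)

The cyan pentagon was at (3.4, 6.2) in frame 1 and (6.5, 8.6) in frame 2.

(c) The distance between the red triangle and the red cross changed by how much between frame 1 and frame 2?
-1.5

Distance in frame 1: 4.6. Distance in frame 2: 3.1.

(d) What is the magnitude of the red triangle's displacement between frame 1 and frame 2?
3.2

The red triangle moved from (3.3, 3.6) to (6.2, 4.9), a distance of √(2.9² + 1.3²) ≈ 3.2.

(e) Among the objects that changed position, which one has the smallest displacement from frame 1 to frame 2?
the yellow cross

(moved 1.7)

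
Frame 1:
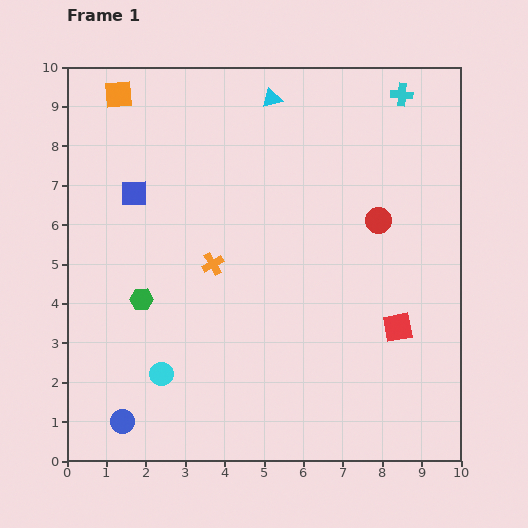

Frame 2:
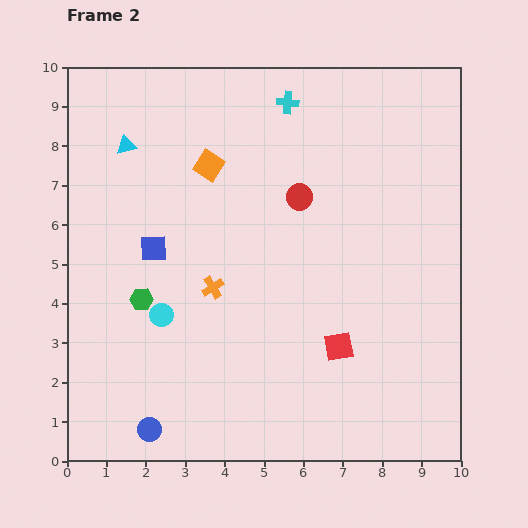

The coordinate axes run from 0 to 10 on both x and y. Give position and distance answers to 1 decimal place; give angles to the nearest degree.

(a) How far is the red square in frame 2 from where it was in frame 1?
1.6

The red square moved from (8.4, 3.4) to (6.9, 2.9), a distance of √(1.5² + 0.5²) ≈ 1.6.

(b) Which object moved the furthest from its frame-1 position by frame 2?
the cyan triangle

(moved 3.9; next 2.9)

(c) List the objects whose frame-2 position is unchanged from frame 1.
the green hexagon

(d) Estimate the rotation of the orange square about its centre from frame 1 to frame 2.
37° clockwise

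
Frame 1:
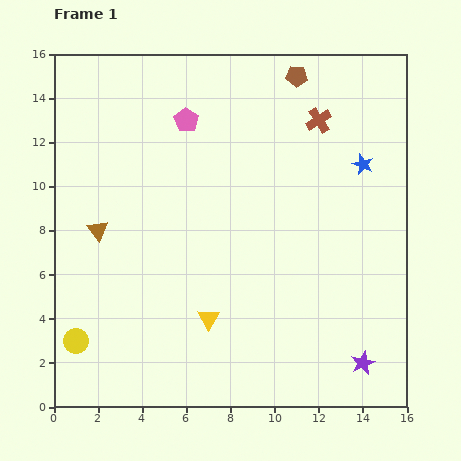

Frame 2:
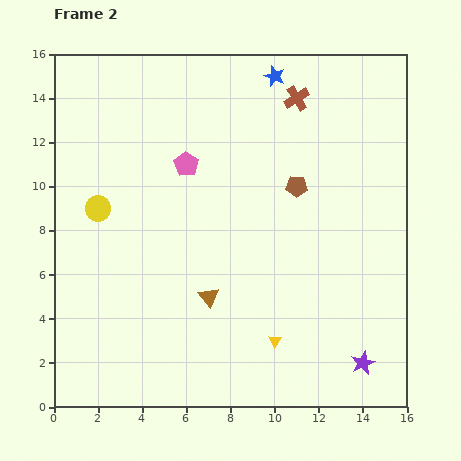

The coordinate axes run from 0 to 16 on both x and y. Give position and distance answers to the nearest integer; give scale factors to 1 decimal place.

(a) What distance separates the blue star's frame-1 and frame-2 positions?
6

The blue star moved from (14, 11) to (10, 15), a distance of √(4² + 4²) ≈ 6.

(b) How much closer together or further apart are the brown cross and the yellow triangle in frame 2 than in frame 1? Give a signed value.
+1

Distance in frame 1: 10. Distance in frame 2: 11.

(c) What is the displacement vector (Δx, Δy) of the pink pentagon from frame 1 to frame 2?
(0, -2)

The pink pentagon was at (6, 13) in frame 1 and (6, 11) in frame 2.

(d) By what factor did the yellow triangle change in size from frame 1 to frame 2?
0.6×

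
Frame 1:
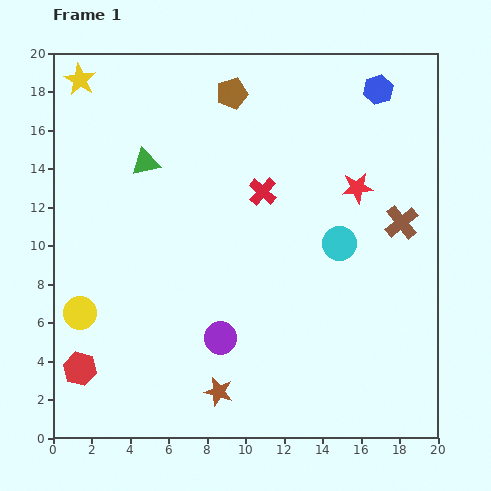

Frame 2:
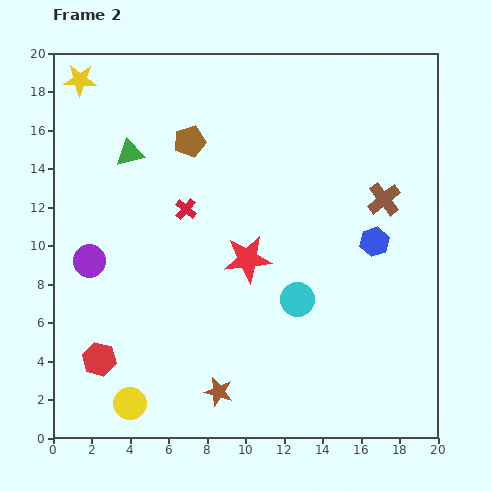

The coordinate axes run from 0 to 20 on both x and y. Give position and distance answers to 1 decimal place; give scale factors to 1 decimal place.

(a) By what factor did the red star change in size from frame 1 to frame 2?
1.5×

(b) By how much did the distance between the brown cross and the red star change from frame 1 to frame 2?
+4.8

Distance in frame 1: 2.9. Distance in frame 2: 7.7.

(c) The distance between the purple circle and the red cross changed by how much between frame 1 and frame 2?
-2.2

Distance in frame 1: 7.9. Distance in frame 2: 5.7.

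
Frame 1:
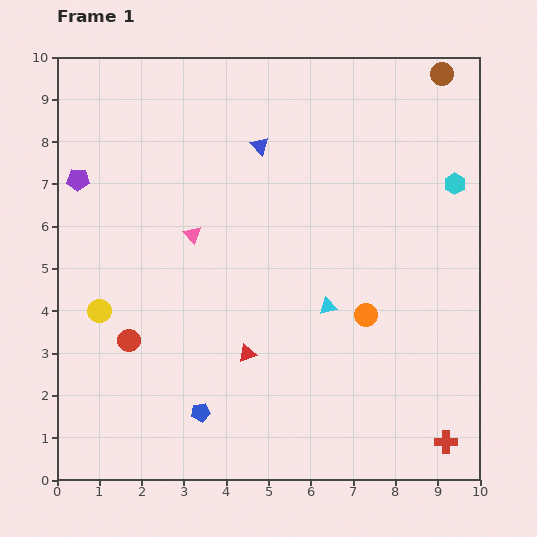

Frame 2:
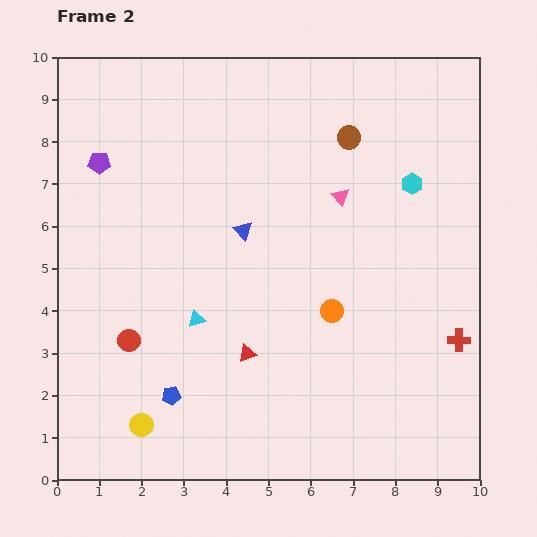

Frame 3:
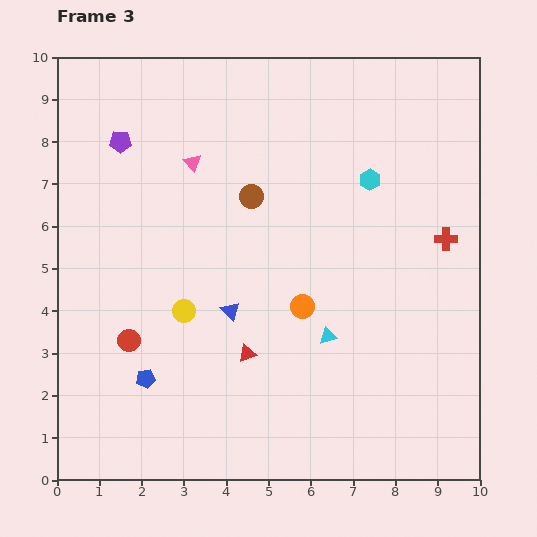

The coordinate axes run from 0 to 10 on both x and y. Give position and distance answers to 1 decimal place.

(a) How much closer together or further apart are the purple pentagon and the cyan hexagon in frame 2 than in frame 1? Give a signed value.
-1.5

Distance in frame 1: 8.9. Distance in frame 2: 7.4.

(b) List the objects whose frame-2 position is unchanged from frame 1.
the red circle, the red triangle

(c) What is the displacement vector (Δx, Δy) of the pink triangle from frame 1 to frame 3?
(0.0, 1.7)

The pink triangle was at (3.2, 5.8) in frame 1 and (3.2, 7.5) in frame 3.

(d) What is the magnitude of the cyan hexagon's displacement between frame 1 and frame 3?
2.0

The cyan hexagon moved from (9.4, 7.0) to (7.4, 7.1), a distance of √(2.0² + 0.1²) ≈ 2.0.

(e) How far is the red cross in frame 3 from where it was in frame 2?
2.4

The red cross moved from (9.5, 3.3) to (9.2, 5.7), a distance of √(0.3² + 2.4²) ≈ 2.4.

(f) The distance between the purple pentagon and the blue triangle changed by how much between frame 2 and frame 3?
+1.0

Distance in frame 2: 3.8. Distance in frame 3: 4.8.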